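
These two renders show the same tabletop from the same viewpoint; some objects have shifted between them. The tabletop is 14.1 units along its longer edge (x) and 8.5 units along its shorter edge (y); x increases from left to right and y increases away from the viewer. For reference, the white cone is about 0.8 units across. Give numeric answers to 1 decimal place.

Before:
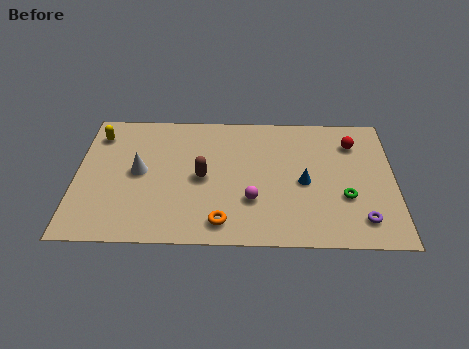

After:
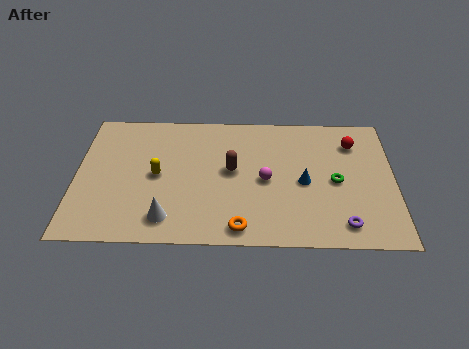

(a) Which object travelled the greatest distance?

the yellow capsule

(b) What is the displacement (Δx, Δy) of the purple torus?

(-0.8, -0.3)

The purple torus was at about (12.6, 1.6) and moved to about (11.8, 1.3).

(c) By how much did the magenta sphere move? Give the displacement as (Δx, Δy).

(0.6, 1.3)

The magenta sphere was at about (7.8, 2.7) and moved to about (8.4, 4.0).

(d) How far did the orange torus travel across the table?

0.9

The orange torus was near (6.5, 1.3) before and (7.3, 1.0) after, so it travelled √(0.8² + 0.3²) ≈ 0.9 units.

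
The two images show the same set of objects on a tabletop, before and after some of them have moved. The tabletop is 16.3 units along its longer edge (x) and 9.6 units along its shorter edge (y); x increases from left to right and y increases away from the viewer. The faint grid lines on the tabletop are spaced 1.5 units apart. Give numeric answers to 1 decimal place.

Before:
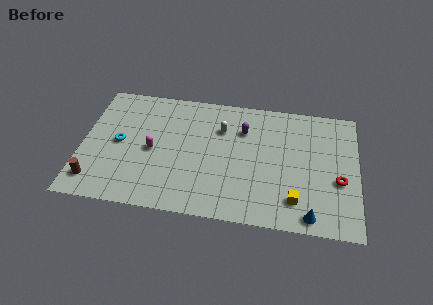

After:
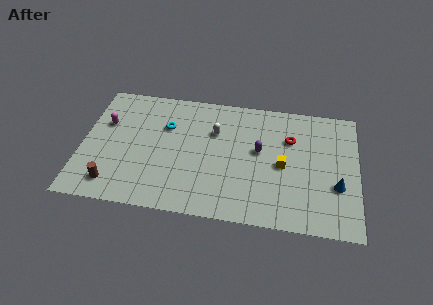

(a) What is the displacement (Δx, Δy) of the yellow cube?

(-0.8, 2.5)

From the two frames, the yellow cube sits at roughly (12.7, 2.0) before and (11.9, 4.5) after.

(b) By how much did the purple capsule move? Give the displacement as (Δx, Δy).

(1.0, -1.5)

The purple capsule started near (9.5, 6.9) and ended near (10.5, 5.4).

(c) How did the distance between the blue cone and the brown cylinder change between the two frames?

+0.5

The distance was about 12.7 in the first image and 13.2 in the second, so they moved 0.5 units further apart.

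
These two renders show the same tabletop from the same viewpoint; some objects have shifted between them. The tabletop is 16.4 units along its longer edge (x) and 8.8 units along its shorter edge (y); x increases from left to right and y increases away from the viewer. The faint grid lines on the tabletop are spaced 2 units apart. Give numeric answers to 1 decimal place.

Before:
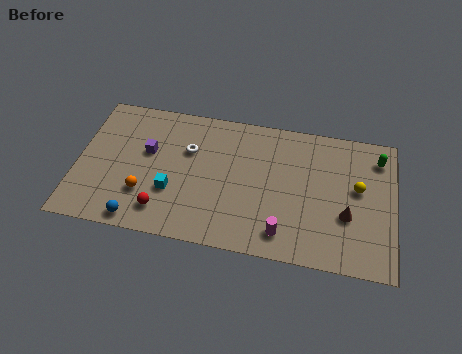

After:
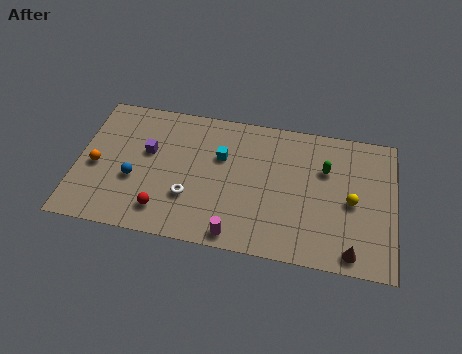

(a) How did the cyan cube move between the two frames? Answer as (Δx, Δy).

(2.4, 2.7)

From the two frames, the cyan cube sits at roughly (5.0, 3.0) before and (7.4, 5.7) after.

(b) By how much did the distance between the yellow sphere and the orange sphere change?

+2.0

They were about 11.2 units apart before and 13.2 after — 2.0 units further apart.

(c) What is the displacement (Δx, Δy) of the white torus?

(0.2, -3.0)

The white torus started near (5.7, 5.8) and ended near (5.9, 2.8).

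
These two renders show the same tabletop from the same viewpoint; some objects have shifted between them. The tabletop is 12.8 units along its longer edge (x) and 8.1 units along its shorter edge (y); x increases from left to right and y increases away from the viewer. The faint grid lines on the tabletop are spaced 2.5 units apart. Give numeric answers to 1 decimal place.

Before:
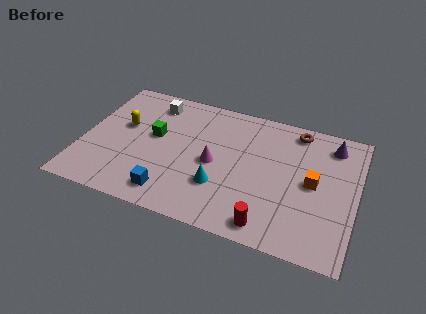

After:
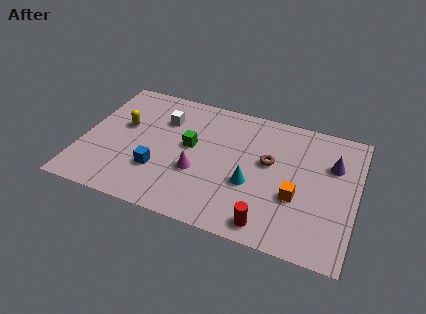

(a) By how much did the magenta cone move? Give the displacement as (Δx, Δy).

(-0.7, -0.8)

The magenta cone started near (6.2, 3.8) and ended near (5.5, 3.0).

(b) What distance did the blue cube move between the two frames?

1.4

From (4.4, 1.3) to (3.7, 2.5), the blue cube covered √(0.7² + 1.2²) ≈ 1.4 units.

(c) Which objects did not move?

the red cylinder and the yellow capsule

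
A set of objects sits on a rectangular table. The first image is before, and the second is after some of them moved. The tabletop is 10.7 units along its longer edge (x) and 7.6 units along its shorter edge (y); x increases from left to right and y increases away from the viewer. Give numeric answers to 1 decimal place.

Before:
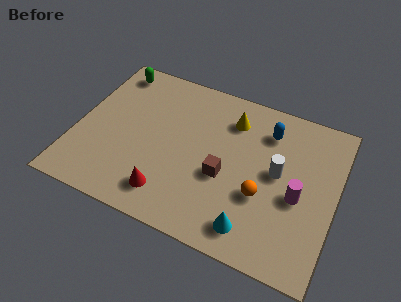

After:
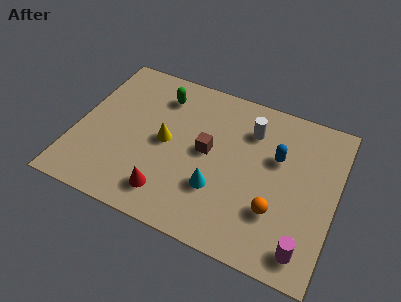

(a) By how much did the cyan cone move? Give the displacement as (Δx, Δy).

(-1.6, 1.2)

The cyan cone started near (7.6, 1.2) and ended near (6.0, 2.4).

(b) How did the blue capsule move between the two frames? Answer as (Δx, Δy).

(0.5, -1.1)

From the two frames, the blue capsule sits at roughly (7.7, 5.9) before and (8.2, 4.8) after.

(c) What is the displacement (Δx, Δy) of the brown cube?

(-0.8, 0.9)

The brown cube was at about (6.2, 3.1) and moved to about (5.4, 4.0).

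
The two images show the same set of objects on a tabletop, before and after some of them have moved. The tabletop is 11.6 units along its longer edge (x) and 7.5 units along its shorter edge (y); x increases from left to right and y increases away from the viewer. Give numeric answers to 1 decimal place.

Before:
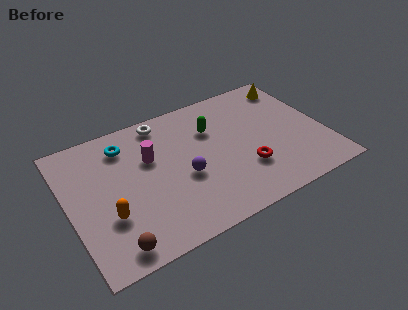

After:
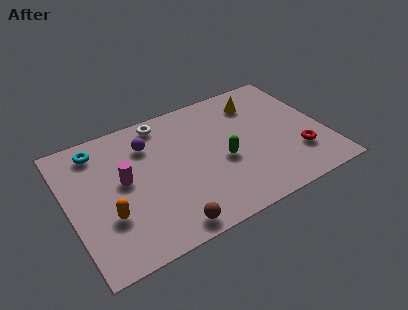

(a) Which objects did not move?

the orange capsule and the white torus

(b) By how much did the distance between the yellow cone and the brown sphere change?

-3.5

The distance was about 10.6 in the first image and 7.1 in the second, so they moved 3.5 units closer together.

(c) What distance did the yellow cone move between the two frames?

1.8

The yellow cone was near (10.7, 6.3) before and (8.9, 5.9) after, so it travelled √(1.8² + 0.4²) ≈ 1.8 units.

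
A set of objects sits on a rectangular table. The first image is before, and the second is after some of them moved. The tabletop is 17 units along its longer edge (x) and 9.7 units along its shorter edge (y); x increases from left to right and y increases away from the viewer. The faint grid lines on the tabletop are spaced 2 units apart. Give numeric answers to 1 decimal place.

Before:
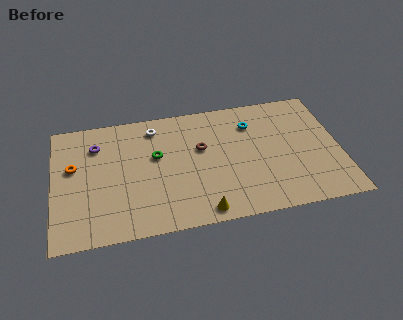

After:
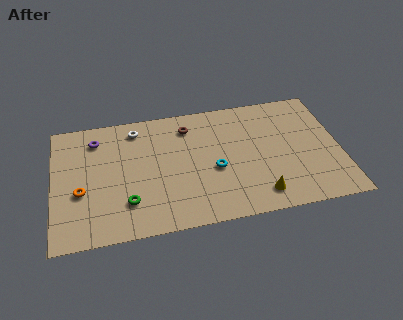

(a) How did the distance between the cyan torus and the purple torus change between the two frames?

-1.5

They were about 9.3 units apart before and 7.8 after — 1.5 units closer together.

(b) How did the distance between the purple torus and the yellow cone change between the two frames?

+2.6

They were about 8.7 units apart before and 11.3 after — 2.6 units further apart.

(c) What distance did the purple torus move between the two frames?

0.5

The purple torus was near (2.6, 7.3) before and (2.6, 7.8) after, so it travelled √(0.0² + 0.5²) ≈ 0.5 units.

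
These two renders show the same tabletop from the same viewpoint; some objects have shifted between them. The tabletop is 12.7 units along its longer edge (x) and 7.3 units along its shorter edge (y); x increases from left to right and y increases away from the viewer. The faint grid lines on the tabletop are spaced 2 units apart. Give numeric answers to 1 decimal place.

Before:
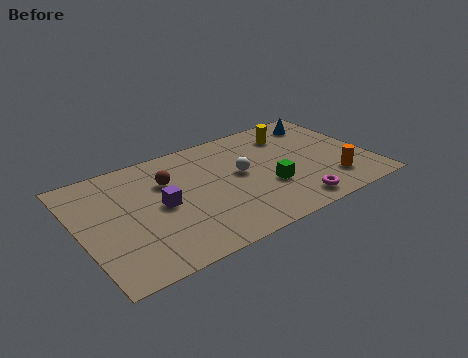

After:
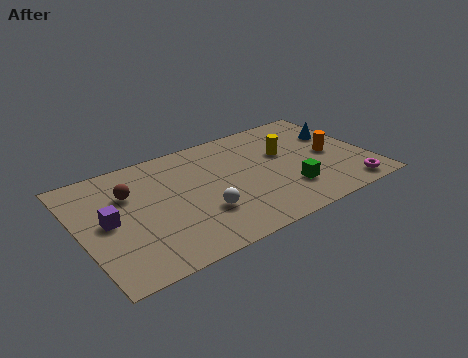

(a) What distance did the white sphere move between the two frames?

2.6

From (7.1, 4.0) to (5.1, 2.3), the white sphere covered √(2.0² + 1.7²) ≈ 2.6 units.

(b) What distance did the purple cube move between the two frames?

2.3

From (3.5, 3.6) to (1.2, 3.7), the purple cube covered √(2.3² + 0.1²) ≈ 2.3 units.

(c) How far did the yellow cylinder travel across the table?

1.3

From (9.7, 5.7) to (9.2, 4.5), the yellow cylinder covered √(0.5² + 1.2²) ≈ 1.3 units.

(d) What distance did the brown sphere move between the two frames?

1.7

The brown sphere was near (4.0, 5.0) before and (2.3, 5.0) after, so it travelled √(1.7² + 0.0²) ≈ 1.7 units.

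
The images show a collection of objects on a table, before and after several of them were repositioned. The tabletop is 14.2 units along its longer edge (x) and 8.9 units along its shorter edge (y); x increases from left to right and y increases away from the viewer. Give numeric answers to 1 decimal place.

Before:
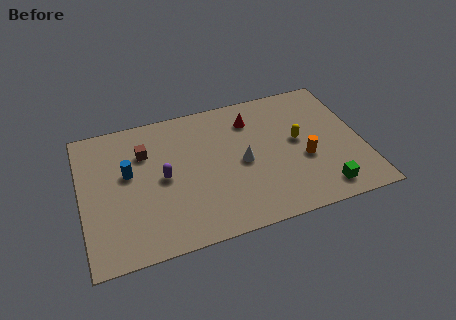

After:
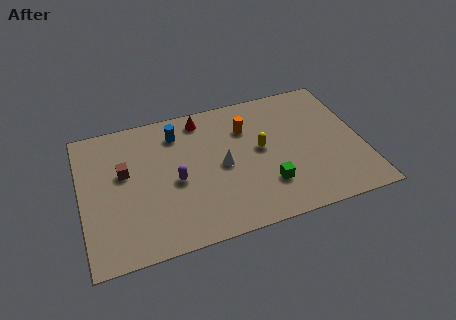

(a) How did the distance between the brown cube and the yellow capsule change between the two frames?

-0.9

The distance was about 7.8 in the first image and 6.9 in the second, so they moved 0.9 units closer together.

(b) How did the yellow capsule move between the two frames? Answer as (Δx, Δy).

(-1.9, 0.0)

From the two frames, the yellow capsule sits at roughly (11.0, 4.8) before and (9.1, 4.8) after.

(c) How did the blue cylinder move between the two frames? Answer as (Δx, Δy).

(2.6, 1.9)

The blue cylinder was at about (2.4, 5.2) and moved to about (5.0, 7.1).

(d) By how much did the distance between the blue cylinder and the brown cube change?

+1.9

The distance was about 1.4 in the first image and 3.3 in the second, so they moved 1.9 units further apart.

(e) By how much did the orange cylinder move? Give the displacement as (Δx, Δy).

(-2.7, 2.9)

The orange cylinder was at about (11.2, 3.5) and moved to about (8.5, 6.4).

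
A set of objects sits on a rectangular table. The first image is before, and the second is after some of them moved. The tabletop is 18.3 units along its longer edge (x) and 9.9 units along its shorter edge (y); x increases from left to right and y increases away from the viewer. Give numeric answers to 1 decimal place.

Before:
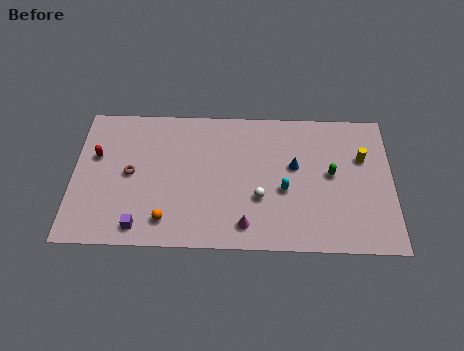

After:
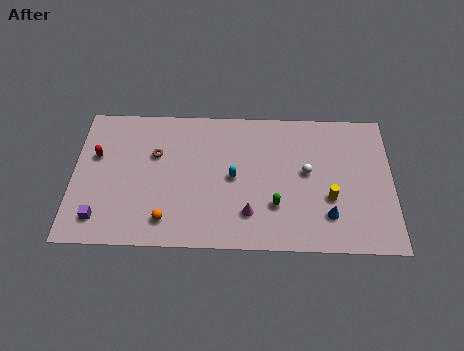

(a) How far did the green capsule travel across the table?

3.9

The green capsule was near (14.8, 5.3) before and (11.6, 3.0) after, so it travelled √(3.2² + 2.3²) ≈ 3.9 units.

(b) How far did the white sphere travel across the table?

3.3

The white sphere moved from about (10.7, 3.5) to (13.4, 5.4), a distance of √(2.7² + 1.9²) ≈ 3.3.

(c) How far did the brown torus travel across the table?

2.0

From (3.3, 5.0) to (4.7, 6.4), the brown torus covered √(1.4² + 1.4²) ≈ 2.0 units.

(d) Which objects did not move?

the red capsule and the orange sphere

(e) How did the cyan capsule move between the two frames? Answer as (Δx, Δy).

(-2.9, 0.8)

The cyan capsule started near (12.1, 4.1) and ended near (9.2, 4.9).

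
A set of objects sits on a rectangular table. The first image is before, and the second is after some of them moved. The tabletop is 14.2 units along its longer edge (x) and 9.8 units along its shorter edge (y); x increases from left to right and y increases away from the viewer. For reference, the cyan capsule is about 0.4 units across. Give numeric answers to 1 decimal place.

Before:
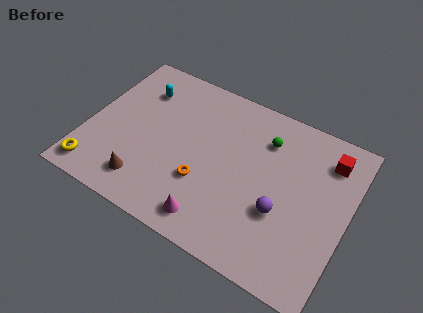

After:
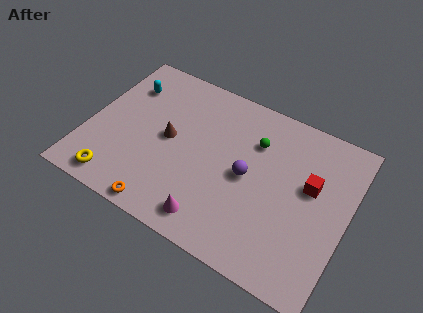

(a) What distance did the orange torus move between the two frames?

3.1

The orange torus moved from about (6.6, 3.3) to (4.8, 0.8), a distance of √(1.8² + 2.5²) ≈ 3.1.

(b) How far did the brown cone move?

3.3

From (3.6, 1.8) to (4.4, 5.0), the brown cone covered √(0.8² + 3.2²) ≈ 3.3 units.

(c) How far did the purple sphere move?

2.3

From (10.8, 3.6) to (8.8, 4.8), the purple sphere covered √(2.0² + 1.2²) ≈ 2.3 units.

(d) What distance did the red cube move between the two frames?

2.1

The red cube moved from about (12.8, 7.8) to (12.1, 5.8), a distance of √(0.7² + 2.0²) ≈ 2.1.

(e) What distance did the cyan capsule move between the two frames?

0.8

The cyan capsule was near (2.4, 7.4) before and (1.6, 7.3) after, so it travelled √(0.8² + 0.1²) ≈ 0.8 units.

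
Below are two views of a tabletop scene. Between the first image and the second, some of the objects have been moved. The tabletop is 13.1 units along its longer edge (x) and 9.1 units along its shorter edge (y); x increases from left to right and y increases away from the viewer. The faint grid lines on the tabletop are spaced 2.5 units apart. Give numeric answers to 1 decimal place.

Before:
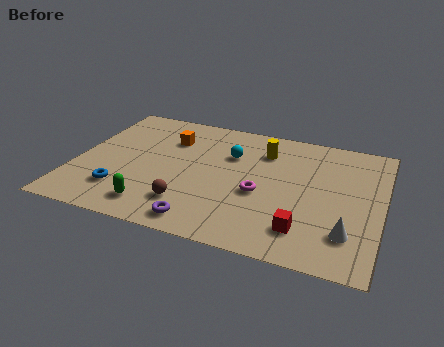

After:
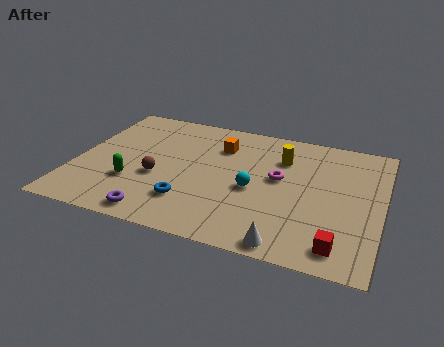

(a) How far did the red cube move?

1.6

The red cube was near (10.0, 1.9) before and (11.5, 1.3) after, so it travelled √(1.5² + 0.6²) ≈ 1.6 units.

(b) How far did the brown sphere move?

2.1

From (5.1, 2.1) to (3.6, 3.6), the brown sphere covered √(1.5² + 1.5²) ≈ 2.1 units.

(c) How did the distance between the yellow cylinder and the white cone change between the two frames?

-0.3

Before: roughly 6.1 units apart; after: 5.8. That's 0.3 units closer together.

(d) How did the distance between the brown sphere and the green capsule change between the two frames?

-0.3

The distance was about 1.5 in the first image and 1.2 in the second, so they moved 0.3 units closer together.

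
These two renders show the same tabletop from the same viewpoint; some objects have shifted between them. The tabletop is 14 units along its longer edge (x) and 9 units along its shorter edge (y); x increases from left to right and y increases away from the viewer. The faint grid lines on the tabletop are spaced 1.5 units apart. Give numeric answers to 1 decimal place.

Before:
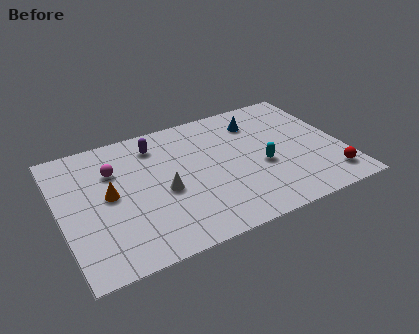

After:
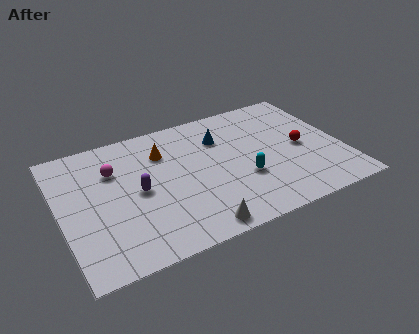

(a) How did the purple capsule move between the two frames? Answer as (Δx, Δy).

(-1.2, -2.9)

From the two frames, the purple capsule sits at roughly (5.0, 7.3) before and (3.8, 4.4) after.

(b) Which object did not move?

the magenta sphere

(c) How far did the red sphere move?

2.9

The red sphere moved from about (13.0, 1.6) to (12.0, 4.3), a distance of √(1.0² + 2.7²) ≈ 2.9.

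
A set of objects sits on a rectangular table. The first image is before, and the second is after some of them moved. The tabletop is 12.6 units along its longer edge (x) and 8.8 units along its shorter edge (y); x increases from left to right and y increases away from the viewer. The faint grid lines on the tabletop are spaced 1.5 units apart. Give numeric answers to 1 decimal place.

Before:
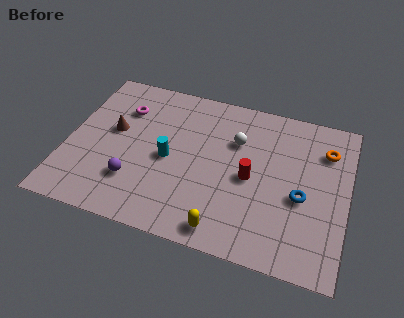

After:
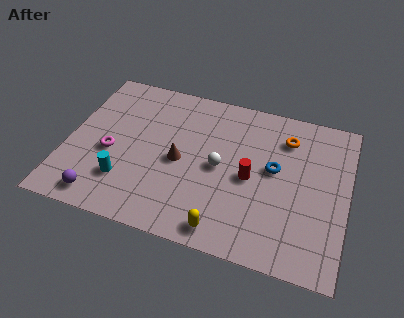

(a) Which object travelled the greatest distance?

the brown cone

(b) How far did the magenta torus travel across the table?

2.7

From (2.3, 6.4) to (2.0, 3.7), the magenta torus covered √(0.3² + 2.7²) ≈ 2.7 units.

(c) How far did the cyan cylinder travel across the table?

2.5

The cyan cylinder moved from about (4.6, 4.1) to (2.8, 2.3), a distance of √(1.8² + 1.8²) ≈ 2.5.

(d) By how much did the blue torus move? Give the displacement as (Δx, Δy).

(-1.3, 1.2)

The blue torus started near (10.6, 3.7) and ended near (9.3, 4.9).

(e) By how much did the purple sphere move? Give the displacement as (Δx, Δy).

(-1.3, -1.3)

The purple sphere was at about (3.2, 2.4) and moved to about (1.9, 1.1).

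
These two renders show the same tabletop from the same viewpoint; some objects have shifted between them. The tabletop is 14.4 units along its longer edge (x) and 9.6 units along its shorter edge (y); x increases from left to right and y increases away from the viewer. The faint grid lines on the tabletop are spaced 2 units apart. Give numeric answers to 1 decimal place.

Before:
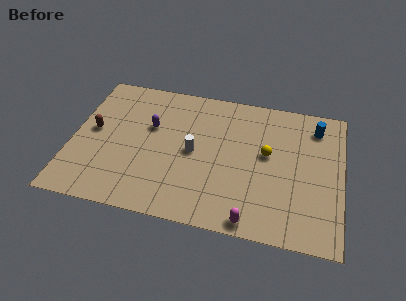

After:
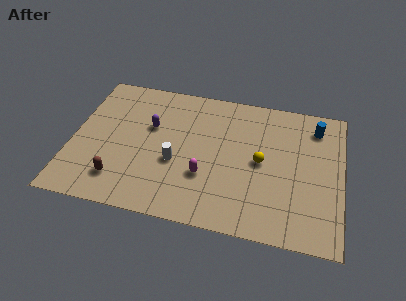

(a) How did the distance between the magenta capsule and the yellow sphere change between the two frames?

-1.3

They were about 4.6 units apart before and 3.3 after — 1.3 units closer together.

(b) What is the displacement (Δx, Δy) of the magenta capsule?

(-2.6, 2.4)

The magenta capsule was at about (9.8, 0.8) and moved to about (7.2, 3.2).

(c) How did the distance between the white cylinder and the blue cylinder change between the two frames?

+1.2

The distance was about 7.1 in the first image and 8.3 in the second, so they moved 1.2 units further apart.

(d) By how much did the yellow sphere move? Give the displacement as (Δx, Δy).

(-0.3, -0.6)

The yellow sphere started near (10.4, 5.4) and ended near (10.1, 4.8).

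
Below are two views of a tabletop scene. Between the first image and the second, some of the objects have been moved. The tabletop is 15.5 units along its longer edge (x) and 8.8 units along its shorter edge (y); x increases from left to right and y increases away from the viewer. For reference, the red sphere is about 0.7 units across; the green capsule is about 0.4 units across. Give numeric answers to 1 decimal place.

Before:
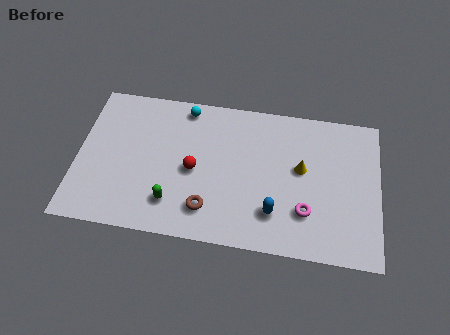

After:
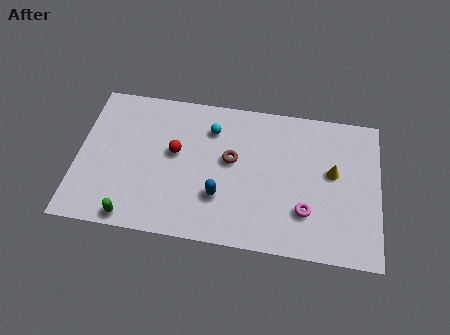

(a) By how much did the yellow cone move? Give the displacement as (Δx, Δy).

(1.6, 0.0)

From the two frames, the yellow cone sits at roughly (11.5, 5.0) before and (13.1, 5.0) after.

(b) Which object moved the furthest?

the brown torus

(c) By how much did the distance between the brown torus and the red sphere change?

+0.6

The distance was about 2.3 in the first image and 2.9 in the second, so they moved 0.6 units further apart.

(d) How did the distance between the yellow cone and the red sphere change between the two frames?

+2.5

They were about 5.6 units apart before and 8.1 after — 2.5 units further apart.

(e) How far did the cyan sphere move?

1.8

From (5.4, 7.8) to (6.8, 6.7), the cyan sphere covered √(1.4² + 1.1²) ≈ 1.8 units.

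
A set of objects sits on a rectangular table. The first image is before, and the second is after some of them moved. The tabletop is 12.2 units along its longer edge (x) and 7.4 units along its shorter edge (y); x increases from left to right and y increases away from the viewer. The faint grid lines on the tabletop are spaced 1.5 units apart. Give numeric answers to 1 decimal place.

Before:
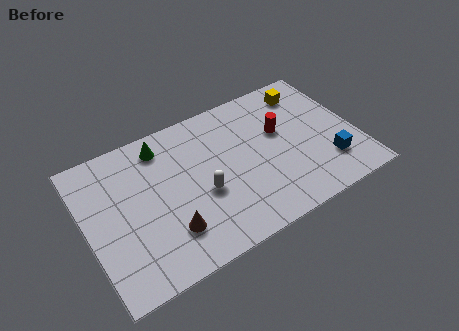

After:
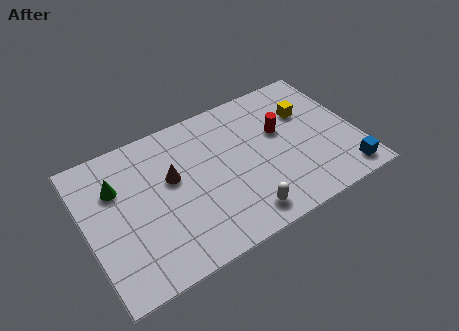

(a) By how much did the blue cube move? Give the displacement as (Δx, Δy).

(0.6, -0.9)

From the two frames, the blue cube sits at roughly (10.7, 1.9) before and (11.3, 1.0) after.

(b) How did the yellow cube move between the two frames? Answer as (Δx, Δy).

(-0.2, -1.1)

From the two frames, the yellow cube sits at roughly (10.4, 6.1) before and (10.2, 5.0) after.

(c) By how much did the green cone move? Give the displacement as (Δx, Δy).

(-2.2, -1.1)

The green cone started near (3.7, 6.2) and ended near (1.5, 5.1).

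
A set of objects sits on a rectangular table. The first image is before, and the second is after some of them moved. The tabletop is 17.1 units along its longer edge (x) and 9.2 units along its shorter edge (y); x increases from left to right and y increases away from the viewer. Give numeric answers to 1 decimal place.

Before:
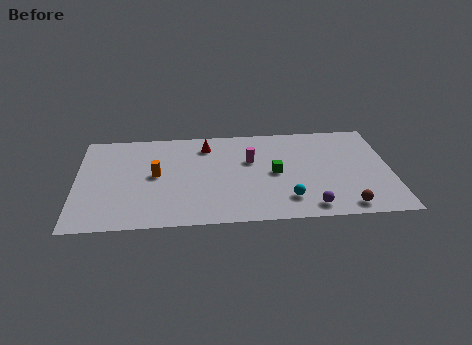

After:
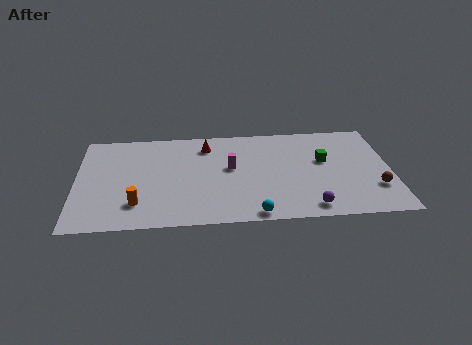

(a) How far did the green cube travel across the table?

2.9

The green cube was near (10.8, 4.5) before and (13.5, 5.5) after, so it travelled √(2.7² + 1.0²) ≈ 2.9 units.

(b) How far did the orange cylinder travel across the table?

2.8

The orange cylinder moved from about (4.3, 4.8) to (3.3, 2.2), a distance of √(1.0² + 2.6²) ≈ 2.8.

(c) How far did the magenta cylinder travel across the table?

1.3

From (9.5, 5.8) to (8.4, 5.2), the magenta cylinder covered √(1.1² + 0.6²) ≈ 1.3 units.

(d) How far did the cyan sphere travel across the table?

2.2

The cyan sphere was near (11.4, 2.0) before and (9.6, 0.8) after, so it travelled √(1.8² + 1.2²) ≈ 2.2 units.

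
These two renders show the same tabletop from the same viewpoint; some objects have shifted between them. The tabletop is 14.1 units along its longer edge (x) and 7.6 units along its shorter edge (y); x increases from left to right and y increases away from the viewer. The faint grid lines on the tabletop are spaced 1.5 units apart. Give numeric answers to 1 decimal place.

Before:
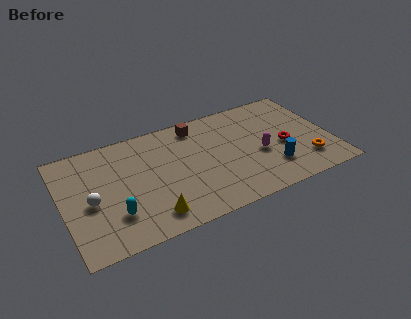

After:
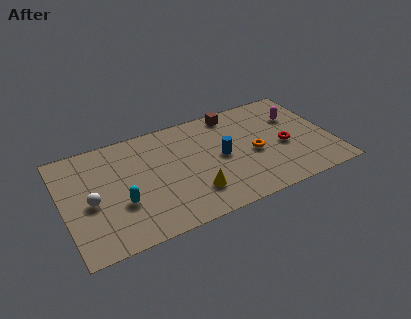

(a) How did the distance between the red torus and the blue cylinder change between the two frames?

+1.8

Before: roughly 1.5 units apart; after: 3.3. That's 1.8 units further apart.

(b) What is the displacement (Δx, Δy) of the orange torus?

(-2.6, 1.6)

The orange torus started near (12.6, 1.8) and ended near (10.0, 3.4).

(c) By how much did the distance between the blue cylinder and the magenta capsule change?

+3.1

The distance was about 1.3 in the first image and 4.4 in the second, so they moved 3.1 units further apart.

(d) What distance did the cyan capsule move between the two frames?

0.7

The cyan capsule was near (2.5, 2.1) before and (2.9, 2.7) after, so it travelled √(0.4² + 0.6²) ≈ 0.7 units.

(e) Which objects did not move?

the white sphere and the red torus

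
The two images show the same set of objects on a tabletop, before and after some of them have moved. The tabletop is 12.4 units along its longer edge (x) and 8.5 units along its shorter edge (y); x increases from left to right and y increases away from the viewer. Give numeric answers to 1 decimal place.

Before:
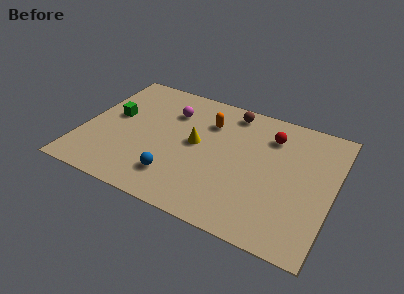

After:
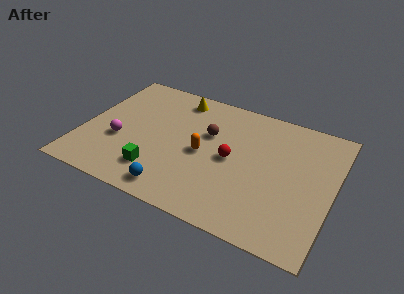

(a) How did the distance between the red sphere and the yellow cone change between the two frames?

+0.4

Before: roughly 4.0 units apart; after: 4.4. That's 0.4 units further apart.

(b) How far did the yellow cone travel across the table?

3.1

From (5.6, 4.5) to (4.3, 7.3), the yellow cone covered √(1.3² + 2.8²) ≈ 3.1 units.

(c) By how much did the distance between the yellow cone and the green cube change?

+1.2

Before: roughly 4.2 units apart; after: 5.4. That's 1.2 units further apart.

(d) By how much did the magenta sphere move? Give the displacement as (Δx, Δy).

(-2.2, -3.0)

From the two frames, the magenta sphere sits at roughly (4.1, 6.2) before and (1.9, 3.2) after.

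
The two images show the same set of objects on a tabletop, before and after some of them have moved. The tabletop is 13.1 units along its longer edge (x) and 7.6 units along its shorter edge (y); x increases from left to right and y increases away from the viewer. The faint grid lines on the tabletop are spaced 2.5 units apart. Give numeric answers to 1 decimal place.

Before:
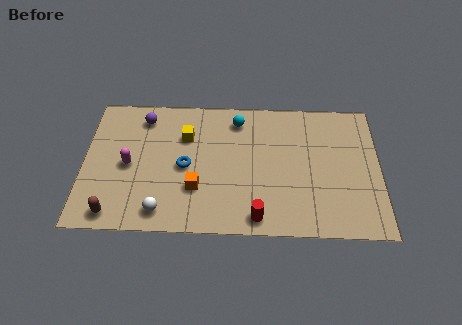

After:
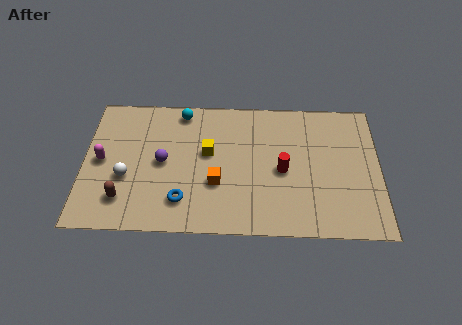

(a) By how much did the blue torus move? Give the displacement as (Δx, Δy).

(-0.1, -1.9)

The blue torus was at about (4.5, 3.6) and moved to about (4.4, 1.7).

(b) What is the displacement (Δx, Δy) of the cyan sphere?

(-2.5, 0.4)

From the two frames, the cyan sphere sits at roughly (6.8, 6.3) before and (4.3, 6.7) after.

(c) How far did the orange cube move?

0.9

The orange cube was near (5.0, 2.4) before and (5.9, 2.7) after, so it travelled √(0.9² + 0.3²) ≈ 0.9 units.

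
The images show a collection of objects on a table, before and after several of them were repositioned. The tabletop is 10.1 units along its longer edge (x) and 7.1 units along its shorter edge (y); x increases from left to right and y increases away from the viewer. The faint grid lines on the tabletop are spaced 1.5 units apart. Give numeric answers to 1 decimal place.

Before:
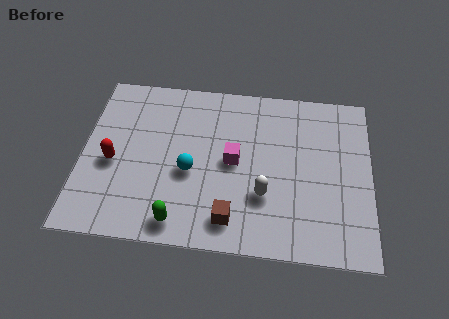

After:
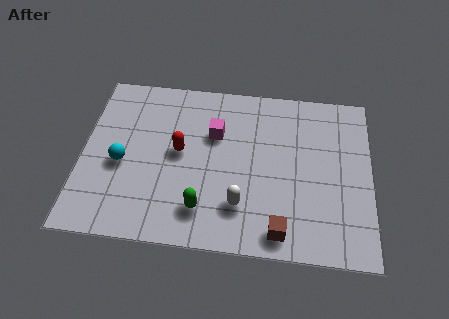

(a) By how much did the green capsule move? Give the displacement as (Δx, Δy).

(0.8, 0.6)

The green capsule started near (3.5, 0.9) and ended near (4.3, 1.5).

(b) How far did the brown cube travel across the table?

1.7

From (5.3, 1.2) to (7.0, 0.9), the brown cube covered √(1.7² + 0.3²) ≈ 1.7 units.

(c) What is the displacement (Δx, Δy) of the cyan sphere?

(-2.4, 0.1)

The cyan sphere was at about (3.8, 3.0) and moved to about (1.4, 3.1).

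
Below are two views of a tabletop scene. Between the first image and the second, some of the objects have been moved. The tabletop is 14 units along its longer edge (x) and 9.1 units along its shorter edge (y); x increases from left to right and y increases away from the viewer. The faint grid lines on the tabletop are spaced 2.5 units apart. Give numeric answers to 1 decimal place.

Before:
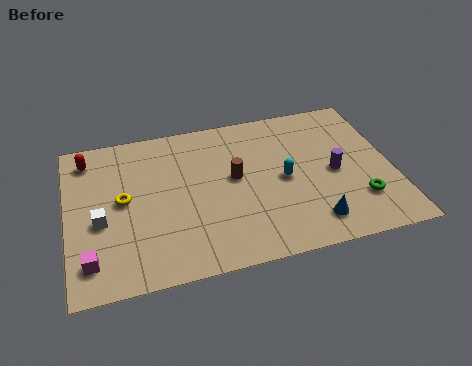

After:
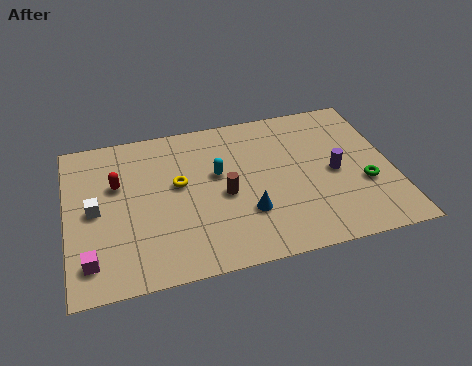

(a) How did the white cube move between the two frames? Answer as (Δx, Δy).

(-0.2, 0.7)

From the two frames, the white cube sits at roughly (1.4, 3.8) before and (1.2, 4.5) after.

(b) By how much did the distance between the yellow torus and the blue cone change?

-4.8

Before: roughly 8.5 units apart; after: 3.7. That's 4.8 units closer together.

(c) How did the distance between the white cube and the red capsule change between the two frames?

-2.2

They were about 3.8 units apart before and 1.6 after — 2.2 units closer together.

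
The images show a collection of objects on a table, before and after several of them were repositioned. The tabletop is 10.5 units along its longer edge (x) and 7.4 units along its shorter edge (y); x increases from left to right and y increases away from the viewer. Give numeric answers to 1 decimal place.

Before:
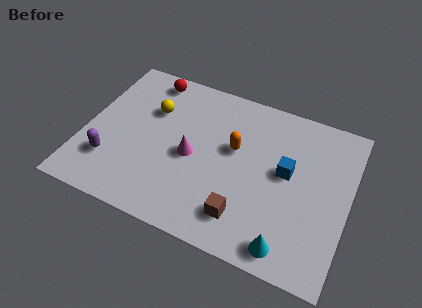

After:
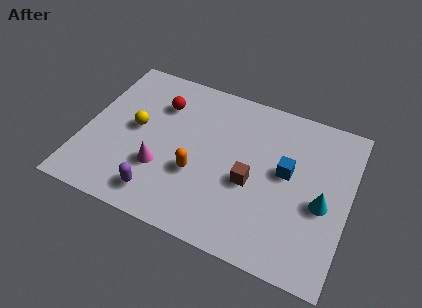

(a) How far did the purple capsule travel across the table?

2.2

The purple capsule moved from about (1.2, 2.0) to (3.3, 1.2), a distance of √(2.1² + 0.8²) ≈ 2.2.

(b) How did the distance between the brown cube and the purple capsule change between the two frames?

-1.5

The distance was about 5.4 in the first image and 3.9 in the second, so they moved 1.5 units closer together.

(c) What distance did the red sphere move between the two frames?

1.3

From (2.2, 6.5) to (2.8, 5.4), the red sphere covered √(0.6² + 1.1²) ≈ 1.3 units.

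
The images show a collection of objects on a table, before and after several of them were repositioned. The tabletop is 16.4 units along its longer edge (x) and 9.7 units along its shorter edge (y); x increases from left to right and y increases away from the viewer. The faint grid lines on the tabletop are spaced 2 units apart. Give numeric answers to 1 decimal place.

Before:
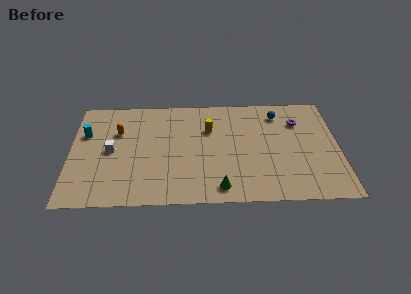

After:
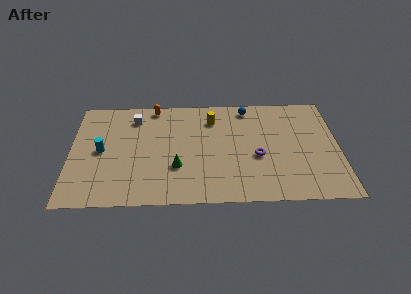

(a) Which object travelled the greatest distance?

the purple torus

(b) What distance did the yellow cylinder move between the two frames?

0.9

The yellow cylinder moved from about (8.5, 6.6) to (8.7, 7.5), a distance of √(0.2² + 0.9²) ≈ 0.9.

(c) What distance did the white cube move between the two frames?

3.3

The white cube moved from about (2.5, 4.8) to (3.9, 7.8), a distance of √(1.4² + 3.0²) ≈ 3.3.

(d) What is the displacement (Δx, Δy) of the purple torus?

(-2.6, -3.1)

The purple torus was at about (14.0, 7.1) and moved to about (11.4, 4.0).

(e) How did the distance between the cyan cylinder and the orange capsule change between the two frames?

+3.1

Before: roughly 2.0 units apart; after: 5.1. That's 3.1 units further apart.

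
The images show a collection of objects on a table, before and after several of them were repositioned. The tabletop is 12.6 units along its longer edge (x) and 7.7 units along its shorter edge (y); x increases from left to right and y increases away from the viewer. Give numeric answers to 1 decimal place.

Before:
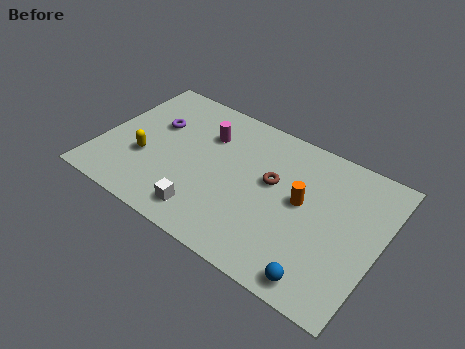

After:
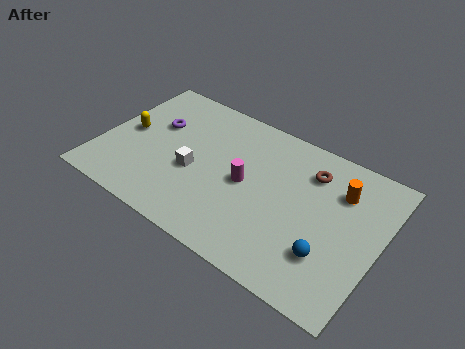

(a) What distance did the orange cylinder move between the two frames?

2.1

The orange cylinder was near (9.1, 4.2) before and (10.6, 5.6) after, so it travelled √(1.5² + 1.4²) ≈ 2.1 units.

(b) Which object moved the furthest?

the magenta cylinder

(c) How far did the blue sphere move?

1.3

The blue sphere was near (10.5, 0.9) before and (10.6, 2.2) after, so it travelled √(0.1² + 1.3²) ≈ 1.3 units.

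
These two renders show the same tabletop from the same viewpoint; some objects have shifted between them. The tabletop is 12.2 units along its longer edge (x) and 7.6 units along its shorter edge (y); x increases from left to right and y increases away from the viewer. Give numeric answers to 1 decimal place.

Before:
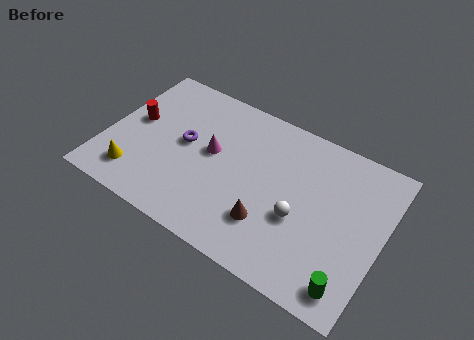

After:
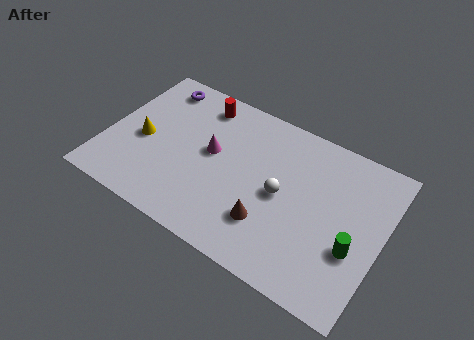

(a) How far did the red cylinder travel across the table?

3.4

The red cylinder was near (1.1, 4.2) before and (3.7, 6.4) after, so it travelled √(2.6² + 2.2²) ≈ 3.4 units.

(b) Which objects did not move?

the magenta cone and the brown cone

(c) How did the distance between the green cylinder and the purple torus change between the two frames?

+1.7

They were about 8.4 units apart before and 10.1 after — 1.7 units further apart.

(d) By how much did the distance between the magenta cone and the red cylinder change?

-1.1

The distance was about 3.5 in the first image and 2.4 in the second, so they moved 1.1 units closer together.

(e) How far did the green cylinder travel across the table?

1.7

The green cylinder moved from about (11.2, 1.1) to (11.1, 2.8), a distance of √(0.1² + 1.7²) ≈ 1.7.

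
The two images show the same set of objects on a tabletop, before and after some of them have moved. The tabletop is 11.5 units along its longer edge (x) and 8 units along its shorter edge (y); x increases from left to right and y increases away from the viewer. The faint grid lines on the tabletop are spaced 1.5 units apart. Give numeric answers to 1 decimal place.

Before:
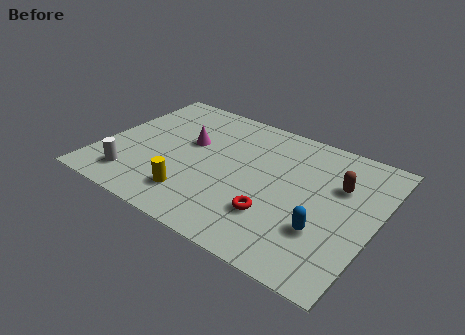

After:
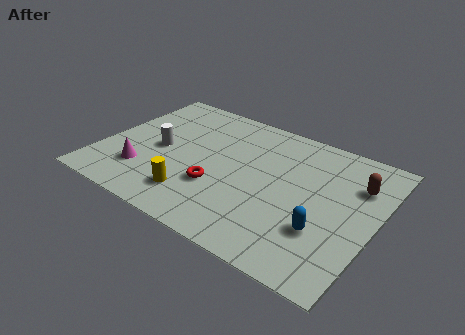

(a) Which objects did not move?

the yellow cylinder and the blue capsule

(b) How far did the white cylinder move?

2.4

From (1.7, 1.5) to (2.4, 3.8), the white cylinder covered √(0.7² + 2.3²) ≈ 2.4 units.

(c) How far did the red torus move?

2.5

The red torus was near (7.6, 2.3) before and (5.1, 2.7) after, so it travelled √(2.5² + 0.4²) ≈ 2.5 units.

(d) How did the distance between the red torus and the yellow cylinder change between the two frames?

-2.1

They were about 3.4 units apart before and 1.3 after — 2.1 units closer together.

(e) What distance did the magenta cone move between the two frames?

3.1

The magenta cone was near (3.5, 4.8) before and (2.0, 2.1) after, so it travelled √(1.5² + 2.7²) ≈ 3.1 units.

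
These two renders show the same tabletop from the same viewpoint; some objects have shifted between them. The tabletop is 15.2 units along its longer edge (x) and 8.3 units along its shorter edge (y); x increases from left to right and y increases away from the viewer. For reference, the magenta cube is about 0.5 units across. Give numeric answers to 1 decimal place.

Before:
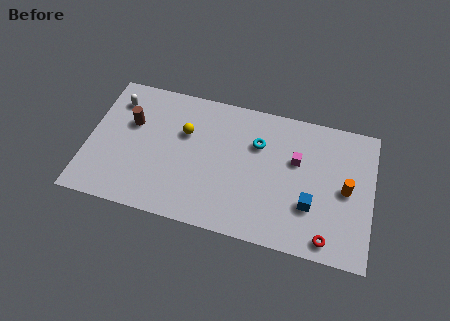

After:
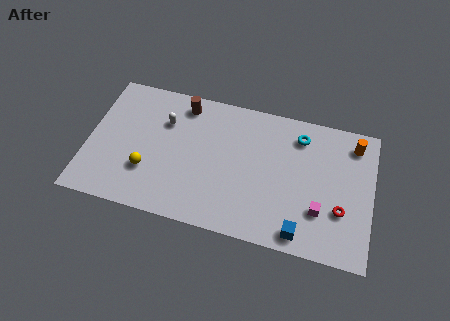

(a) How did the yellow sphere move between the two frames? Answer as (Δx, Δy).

(-1.8, -2.8)

The yellow sphere started near (5.1, 5.4) and ended near (3.3, 2.6).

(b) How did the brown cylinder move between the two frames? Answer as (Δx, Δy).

(2.7, 1.8)

The brown cylinder started near (2.2, 5.3) and ended near (4.9, 7.1).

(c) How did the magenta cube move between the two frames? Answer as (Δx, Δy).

(1.4, -2.7)

From the two frames, the magenta cube sits at roughly (11.1, 5.2) before and (12.5, 2.5) after.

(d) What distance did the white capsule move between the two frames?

2.8

From (1.3, 6.5) to (4.0, 5.8), the white capsule covered √(2.7² + 0.7²) ≈ 2.8 units.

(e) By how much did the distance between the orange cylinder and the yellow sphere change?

+2.8

Before: roughly 8.8 units apart; after: 11.6. That's 2.8 units further apart.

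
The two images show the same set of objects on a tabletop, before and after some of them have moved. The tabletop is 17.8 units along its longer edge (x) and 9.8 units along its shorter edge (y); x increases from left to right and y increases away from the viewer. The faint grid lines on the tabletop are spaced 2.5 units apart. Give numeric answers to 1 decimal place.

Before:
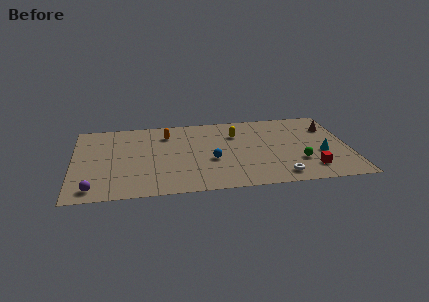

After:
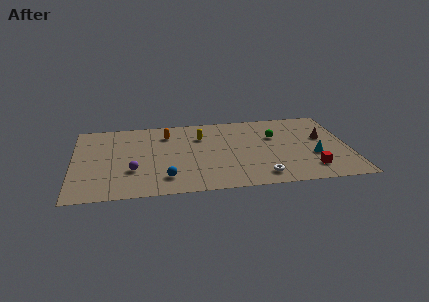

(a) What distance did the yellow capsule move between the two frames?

2.3

From (10.6, 7.0) to (8.3, 7.0), the yellow capsule covered √(2.3² + 0.0²) ≈ 2.3 units.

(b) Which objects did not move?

the orange capsule and the red cube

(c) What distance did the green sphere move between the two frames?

3.7

From (14.5, 3.0) to (13.1, 6.4), the green sphere covered √(1.4² + 3.4²) ≈ 3.7 units.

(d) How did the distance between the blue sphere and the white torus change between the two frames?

+1.1

Before: roughly 5.0 units apart; after: 6.1. That's 1.1 units further apart.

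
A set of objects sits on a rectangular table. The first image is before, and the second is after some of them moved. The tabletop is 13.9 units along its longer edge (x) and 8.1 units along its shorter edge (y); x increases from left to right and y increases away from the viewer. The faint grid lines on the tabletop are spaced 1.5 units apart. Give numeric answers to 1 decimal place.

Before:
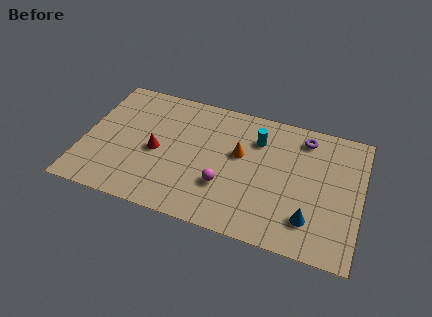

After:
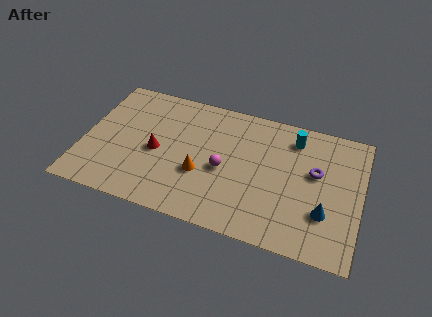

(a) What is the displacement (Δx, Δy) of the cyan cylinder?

(1.8, 0.6)

From the two frames, the cyan cylinder sits at roughly (8.6, 6.0) before and (10.4, 6.6) after.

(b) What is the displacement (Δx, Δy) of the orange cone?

(-1.8, -1.8)

The orange cone started near (7.8, 4.8) and ended near (6.0, 3.0).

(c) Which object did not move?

the red cone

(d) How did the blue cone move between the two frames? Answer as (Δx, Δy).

(0.7, 0.6)

The blue cone was at about (11.5, 1.9) and moved to about (12.2, 2.5).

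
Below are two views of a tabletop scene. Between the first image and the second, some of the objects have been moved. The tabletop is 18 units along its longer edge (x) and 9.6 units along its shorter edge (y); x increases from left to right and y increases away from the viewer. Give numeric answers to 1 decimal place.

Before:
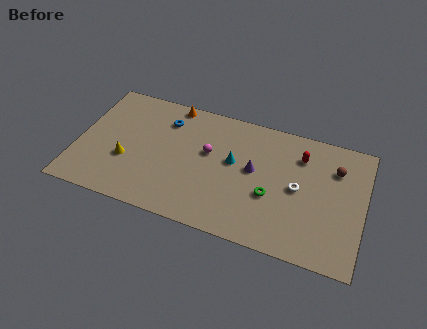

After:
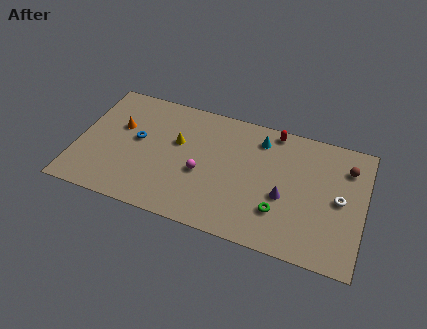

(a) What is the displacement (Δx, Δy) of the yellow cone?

(3.0, 2.4)

The yellow cone started near (3.2, 3.5) and ended near (6.2, 5.9).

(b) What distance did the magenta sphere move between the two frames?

1.7

From (8.2, 5.7) to (7.9, 4.0), the magenta sphere covered √(0.3² + 1.7²) ≈ 1.7 units.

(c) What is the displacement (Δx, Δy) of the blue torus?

(-1.6, -2.1)

From the two frames, the blue torus sits at roughly (5.3, 7.4) before and (3.7, 5.3) after.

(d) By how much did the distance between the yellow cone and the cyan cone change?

-1.5

Before: roughly 6.9 units apart; after: 5.4. That's 1.5 units closer together.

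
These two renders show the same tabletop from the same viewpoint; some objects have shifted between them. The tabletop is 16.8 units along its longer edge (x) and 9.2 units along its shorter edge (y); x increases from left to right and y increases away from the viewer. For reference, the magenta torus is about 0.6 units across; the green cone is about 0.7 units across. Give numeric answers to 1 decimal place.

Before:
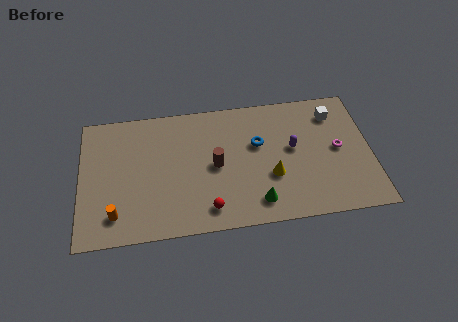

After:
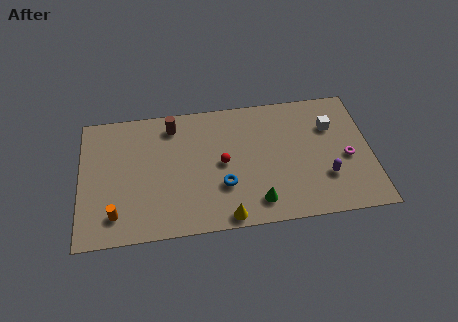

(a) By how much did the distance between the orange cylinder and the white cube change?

-0.5

The distance was about 13.9 in the first image and 13.4 in the second, so they moved 0.5 units closer together.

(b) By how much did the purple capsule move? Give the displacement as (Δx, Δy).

(1.8, -2.3)

From the two frames, the purple capsule sits at roughly (12.3, 5.1) before and (14.1, 2.8) after.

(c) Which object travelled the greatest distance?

the brown cylinder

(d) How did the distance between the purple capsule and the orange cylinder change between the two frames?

+1.3

They were about 10.8 units apart before and 12.1 after — 1.3 units further apart.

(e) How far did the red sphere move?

3.2

The red sphere was near (7.3, 1.5) before and (8.2, 4.6) after, so it travelled √(0.9² + 3.1²) ≈ 3.2 units.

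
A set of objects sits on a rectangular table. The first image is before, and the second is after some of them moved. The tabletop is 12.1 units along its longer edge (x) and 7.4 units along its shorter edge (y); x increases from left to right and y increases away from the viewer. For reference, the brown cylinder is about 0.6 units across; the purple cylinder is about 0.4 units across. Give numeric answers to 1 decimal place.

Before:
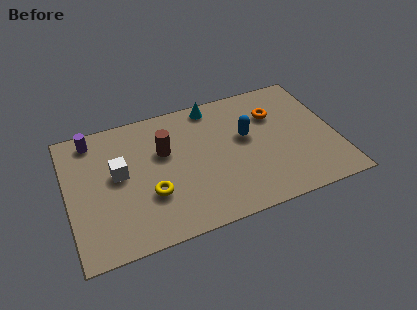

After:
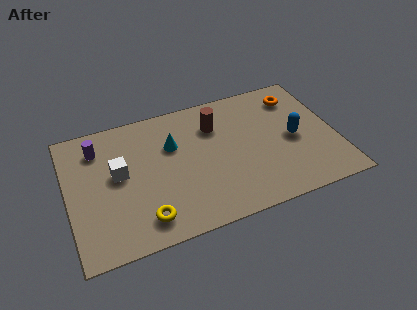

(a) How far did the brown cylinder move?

2.5

The brown cylinder moved from about (4.4, 4.7) to (6.8, 5.4), a distance of √(2.4² + 0.7²) ≈ 2.5.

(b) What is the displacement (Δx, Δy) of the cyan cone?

(-2.0, -1.7)

From the two frames, the cyan cone sits at roughly (6.8, 6.6) before and (4.8, 4.9) after.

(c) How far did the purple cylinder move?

0.6

The purple cylinder was near (1.3, 6.4) before and (1.5, 5.8) after, so it travelled √(0.2² + 0.6²) ≈ 0.6 units.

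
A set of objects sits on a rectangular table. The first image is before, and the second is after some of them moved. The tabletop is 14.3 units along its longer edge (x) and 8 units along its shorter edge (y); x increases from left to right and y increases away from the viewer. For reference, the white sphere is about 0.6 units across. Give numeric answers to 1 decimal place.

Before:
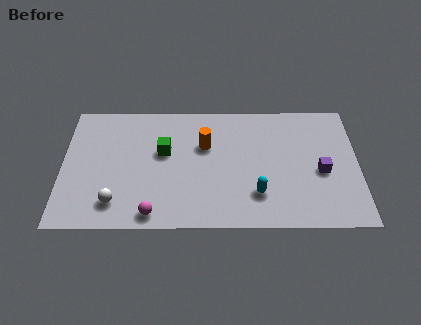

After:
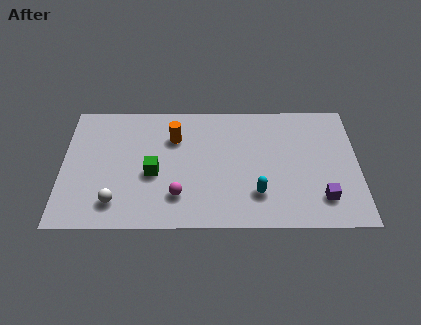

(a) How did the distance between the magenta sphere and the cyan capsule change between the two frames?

-1.3

Before: roughly 5.1 units apart; after: 3.8. That's 1.3 units closer together.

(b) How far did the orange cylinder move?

1.6

The orange cylinder moved from about (6.9, 5.2) to (5.4, 5.7), a distance of √(1.5² + 0.5²) ≈ 1.6.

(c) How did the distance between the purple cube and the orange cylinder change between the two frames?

+2.2

They were about 5.9 units apart before and 8.1 after — 2.2 units further apart.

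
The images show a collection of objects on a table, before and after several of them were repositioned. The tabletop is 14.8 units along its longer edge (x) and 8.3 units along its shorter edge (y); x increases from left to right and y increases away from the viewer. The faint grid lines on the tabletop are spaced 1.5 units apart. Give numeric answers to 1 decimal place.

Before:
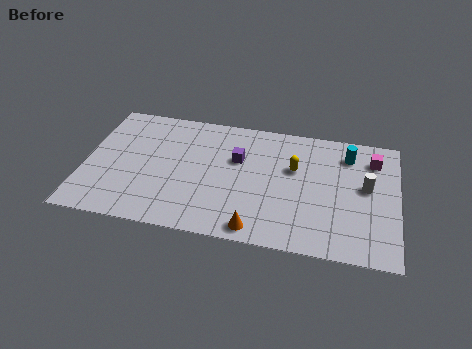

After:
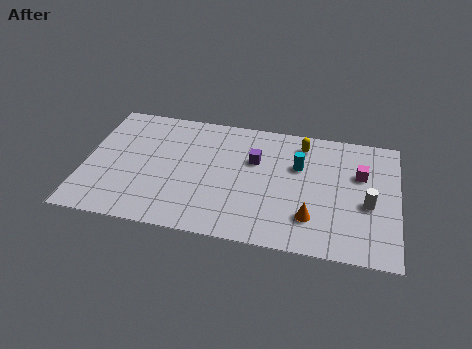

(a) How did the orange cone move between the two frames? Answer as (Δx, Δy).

(2.5, 1.2)

The orange cone started near (8.3, 0.9) and ended near (10.8, 2.1).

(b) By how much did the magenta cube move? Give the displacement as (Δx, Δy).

(-0.6, -1.1)

From the two frames, the magenta cube sits at roughly (13.6, 6.5) before and (13.0, 5.4) after.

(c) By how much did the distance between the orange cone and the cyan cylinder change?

-3.6

Before: roughly 7.0 units apart; after: 3.4. That's 3.6 units closer together.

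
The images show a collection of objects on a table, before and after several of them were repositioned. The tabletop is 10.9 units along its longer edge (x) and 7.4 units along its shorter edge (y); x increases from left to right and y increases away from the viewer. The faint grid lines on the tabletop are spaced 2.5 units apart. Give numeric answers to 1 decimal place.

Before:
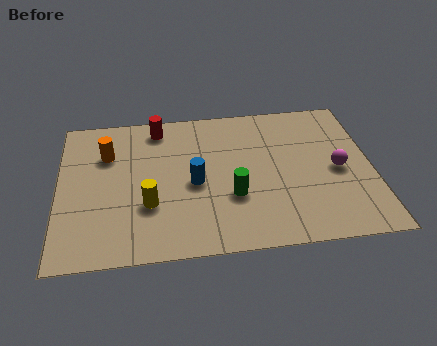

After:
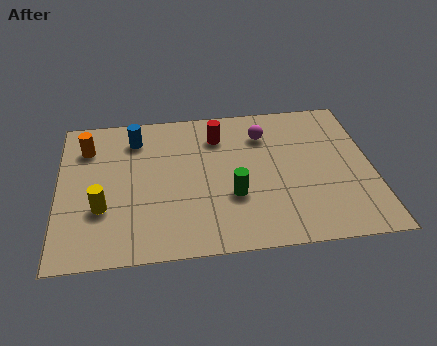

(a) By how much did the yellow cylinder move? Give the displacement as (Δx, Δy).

(-1.6, 0.0)

The yellow cylinder was at about (3.1, 2.5) and moved to about (1.5, 2.5).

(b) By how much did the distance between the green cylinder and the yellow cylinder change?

+1.6

The distance was about 2.9 in the first image and 4.5 in the second, so they moved 1.6 units further apart.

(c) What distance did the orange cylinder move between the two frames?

0.8

From (1.7, 5.2) to (1.0, 5.6), the orange cylinder covered √(0.7² + 0.4²) ≈ 0.8 units.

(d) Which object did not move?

the green cylinder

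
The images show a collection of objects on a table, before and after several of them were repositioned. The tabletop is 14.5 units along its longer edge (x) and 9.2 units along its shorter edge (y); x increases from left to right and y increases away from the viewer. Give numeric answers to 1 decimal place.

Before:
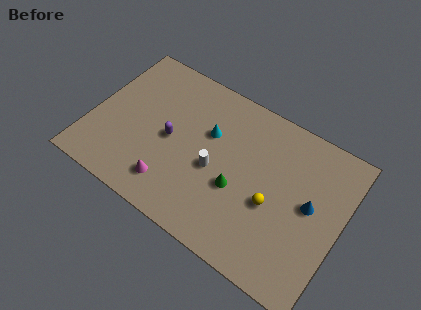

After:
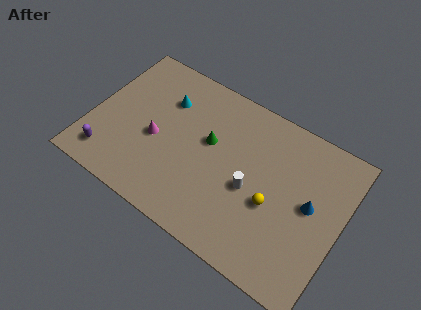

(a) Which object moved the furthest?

the purple capsule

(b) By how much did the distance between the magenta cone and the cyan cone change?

-1.8

The distance was about 4.4 in the first image and 2.6 in the second, so they moved 1.8 units closer together.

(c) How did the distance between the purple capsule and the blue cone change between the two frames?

+3.7

They were about 8.1 units apart before and 11.8 after — 3.7 units further apart.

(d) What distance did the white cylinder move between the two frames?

2.1

The white cylinder moved from about (7.3, 4.0) to (9.4, 4.0), a distance of √(2.1² + 0.0²) ≈ 2.1.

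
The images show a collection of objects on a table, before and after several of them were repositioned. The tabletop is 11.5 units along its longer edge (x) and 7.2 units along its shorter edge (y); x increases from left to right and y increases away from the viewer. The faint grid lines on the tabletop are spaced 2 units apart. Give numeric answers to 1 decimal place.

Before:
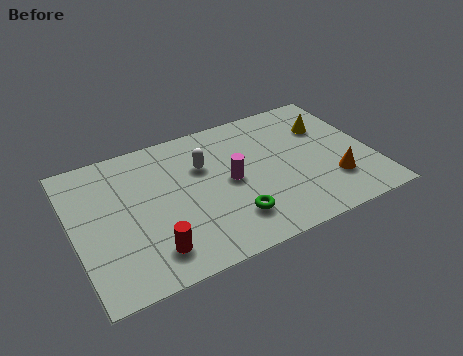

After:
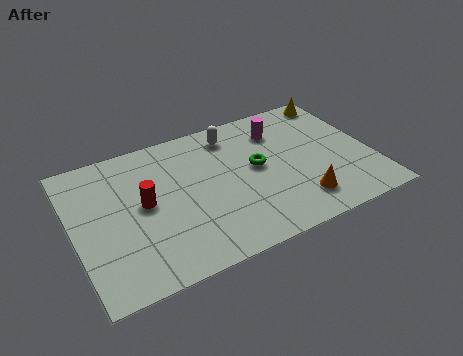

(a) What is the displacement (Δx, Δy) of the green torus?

(1.3, 2.2)

From the two frames, the green torus sits at roughly (5.8, 1.7) before and (7.1, 3.9) after.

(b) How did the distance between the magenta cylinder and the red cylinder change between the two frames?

+1.8

Before: roughly 4.0 units apart; after: 5.8. That's 1.8 units further apart.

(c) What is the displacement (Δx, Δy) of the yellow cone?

(0.7, 1.4)

The yellow cone started near (10.0, 5.0) and ended near (10.7, 6.4).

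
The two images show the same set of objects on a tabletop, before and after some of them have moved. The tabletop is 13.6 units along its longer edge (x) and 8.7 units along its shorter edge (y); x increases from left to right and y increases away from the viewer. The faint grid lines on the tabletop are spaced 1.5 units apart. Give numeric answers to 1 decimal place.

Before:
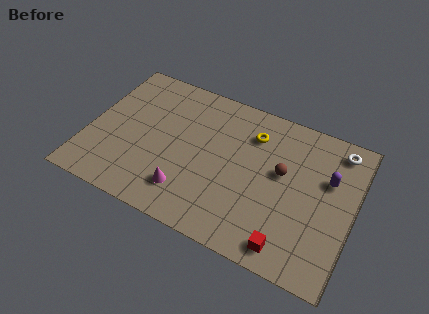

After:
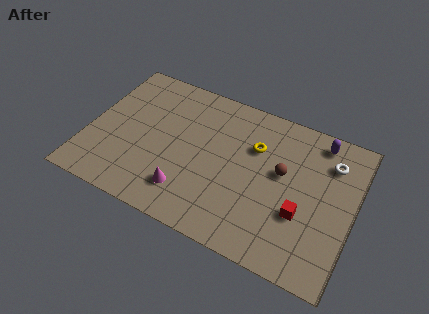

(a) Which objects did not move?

the brown sphere and the magenta cone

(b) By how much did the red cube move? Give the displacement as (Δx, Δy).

(0.4, 2.0)

From the two frames, the red cube sits at roughly (10.7, 1.1) before and (11.1, 3.1) after.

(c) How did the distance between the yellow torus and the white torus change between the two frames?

-0.5

Before: roughly 4.4 units apart; after: 3.9. That's 0.5 units closer together.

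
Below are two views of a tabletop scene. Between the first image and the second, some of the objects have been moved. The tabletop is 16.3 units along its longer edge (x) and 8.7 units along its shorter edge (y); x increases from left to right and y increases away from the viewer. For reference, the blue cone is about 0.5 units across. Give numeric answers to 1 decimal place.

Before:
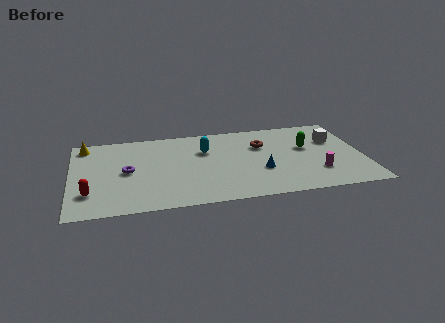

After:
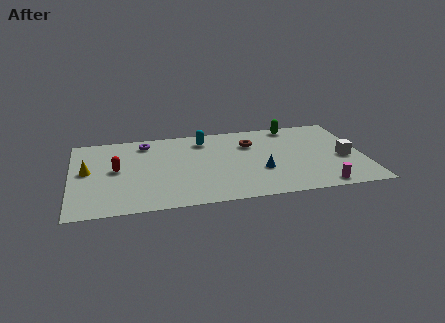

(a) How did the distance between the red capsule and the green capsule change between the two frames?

-1.9

They were about 12.5 units apart before and 10.6 after — 1.9 units closer together.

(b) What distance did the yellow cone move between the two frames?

2.8

From (0.8, 7.5) to (0.9, 4.7), the yellow cone covered √(0.1² + 2.8²) ≈ 2.8 units.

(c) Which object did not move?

the blue cone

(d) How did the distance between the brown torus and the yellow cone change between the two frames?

-0.7

They were about 10.0 units apart before and 9.3 after — 0.7 units closer together.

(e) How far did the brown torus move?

0.7

The brown torus moved from about (10.7, 5.9) to (10.1, 6.2), a distance of √(0.6² + 0.3²) ≈ 0.7.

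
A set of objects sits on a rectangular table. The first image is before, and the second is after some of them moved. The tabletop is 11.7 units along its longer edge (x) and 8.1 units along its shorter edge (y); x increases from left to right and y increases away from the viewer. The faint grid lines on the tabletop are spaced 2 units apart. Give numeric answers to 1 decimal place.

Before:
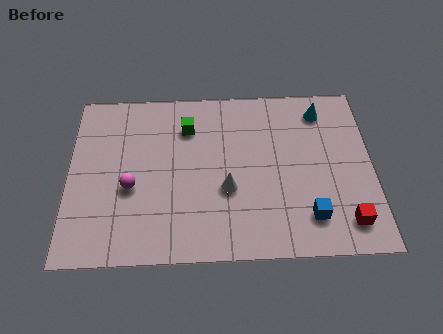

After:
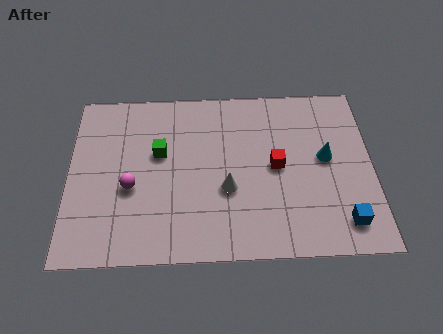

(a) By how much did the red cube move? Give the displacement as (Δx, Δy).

(-2.6, 2.7)

From the two frames, the red cube sits at roughly (10.6, 1.4) before and (8.0, 4.1) after.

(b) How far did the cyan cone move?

2.3

From (9.8, 6.7) to (9.9, 4.4), the cyan cone covered √(0.1² + 2.3²) ≈ 2.3 units.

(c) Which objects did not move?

the magenta sphere and the white cone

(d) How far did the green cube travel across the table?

1.6

The green cube moved from about (4.6, 6.1) to (3.5, 4.9), a distance of √(1.1² + 1.2²) ≈ 1.6.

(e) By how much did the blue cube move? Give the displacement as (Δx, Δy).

(1.3, -0.3)

The blue cube started near (9.2, 1.7) and ended near (10.5, 1.4).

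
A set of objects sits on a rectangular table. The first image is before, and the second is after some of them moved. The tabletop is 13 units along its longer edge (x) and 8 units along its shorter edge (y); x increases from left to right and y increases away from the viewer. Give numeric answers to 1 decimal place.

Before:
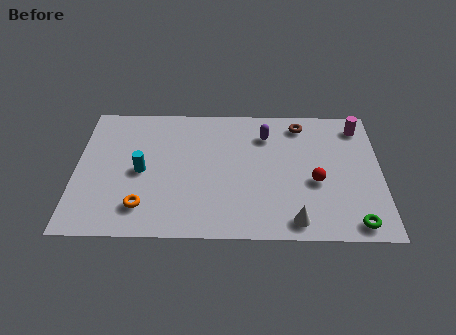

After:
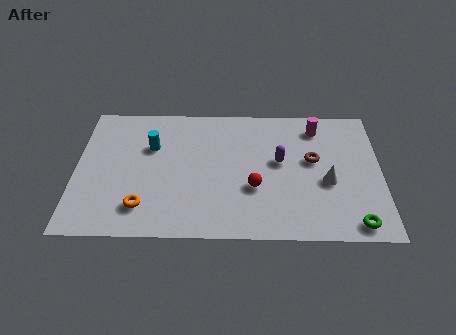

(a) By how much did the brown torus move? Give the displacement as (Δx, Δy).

(0.5, -2.2)

The brown torus started near (9.6, 6.8) and ended near (10.1, 4.6).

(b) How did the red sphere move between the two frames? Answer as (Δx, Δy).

(-2.6, -0.4)

The red sphere started near (10.2, 3.3) and ended near (7.6, 2.9).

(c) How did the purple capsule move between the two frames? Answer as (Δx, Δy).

(0.6, -1.6)

The purple capsule started near (8.1, 6.1) and ended near (8.7, 4.5).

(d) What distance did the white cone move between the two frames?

2.7

The white cone moved from about (9.3, 1.0) to (10.7, 3.3), a distance of √(1.4² + 2.3²) ≈ 2.7.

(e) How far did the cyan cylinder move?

1.6

From (2.8, 3.8) to (3.2, 5.3), the cyan cylinder covered √(0.4² + 1.5²) ≈ 1.6 units.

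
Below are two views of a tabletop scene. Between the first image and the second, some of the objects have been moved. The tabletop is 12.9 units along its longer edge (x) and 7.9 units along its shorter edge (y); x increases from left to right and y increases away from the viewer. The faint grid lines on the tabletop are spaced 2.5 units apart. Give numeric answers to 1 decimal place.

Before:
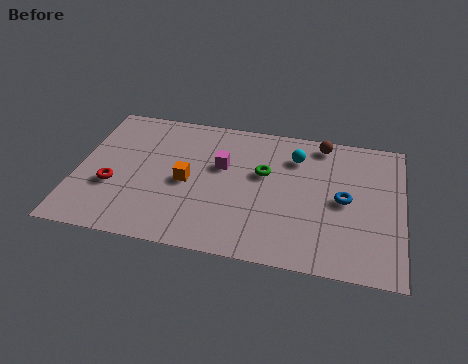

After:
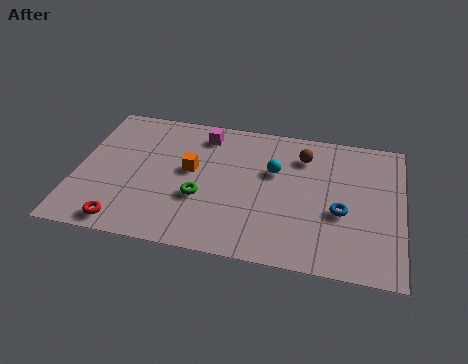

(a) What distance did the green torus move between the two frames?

3.1

From (7.4, 4.8) to (5.0, 2.9), the green torus covered √(2.4² + 1.9²) ≈ 3.1 units.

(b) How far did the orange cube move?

0.7

From (4.4, 3.7) to (4.5, 4.4), the orange cube covered √(0.1² + 0.7²) ≈ 0.7 units.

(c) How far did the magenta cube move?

1.9

The magenta cube moved from about (5.7, 4.9) to (4.9, 6.6), a distance of √(0.8² + 1.7²) ≈ 1.9.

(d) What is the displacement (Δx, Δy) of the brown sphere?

(-0.7, -0.9)

The brown sphere was at about (9.6, 7.0) and moved to about (8.9, 6.1).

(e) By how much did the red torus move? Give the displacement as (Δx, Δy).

(0.6, -2.0)

The red torus started near (1.5, 2.9) and ended near (2.1, 0.9).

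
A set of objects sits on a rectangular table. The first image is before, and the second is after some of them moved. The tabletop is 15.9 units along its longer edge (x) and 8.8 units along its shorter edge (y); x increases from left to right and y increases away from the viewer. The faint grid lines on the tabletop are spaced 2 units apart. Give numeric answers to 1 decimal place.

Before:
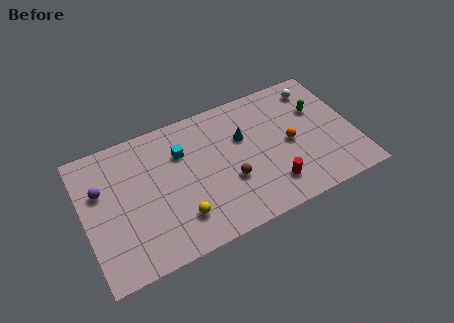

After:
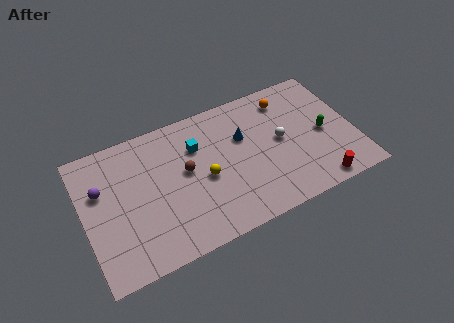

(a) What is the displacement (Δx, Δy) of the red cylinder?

(2.6, -1.0)

The red cylinder was at about (10.7, 1.9) and moved to about (13.3, 0.9).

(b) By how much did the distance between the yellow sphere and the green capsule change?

-2.4

They were about 9.5 units apart before and 7.1 after — 2.4 units closer together.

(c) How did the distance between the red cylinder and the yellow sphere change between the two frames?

+1.6

The distance was about 5.4 in the first image and 7.0 in the second, so they moved 1.6 units further apart.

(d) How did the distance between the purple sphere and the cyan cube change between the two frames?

+0.9

The distance was about 4.8 in the first image and 5.7 in the second, so they moved 0.9 units further apart.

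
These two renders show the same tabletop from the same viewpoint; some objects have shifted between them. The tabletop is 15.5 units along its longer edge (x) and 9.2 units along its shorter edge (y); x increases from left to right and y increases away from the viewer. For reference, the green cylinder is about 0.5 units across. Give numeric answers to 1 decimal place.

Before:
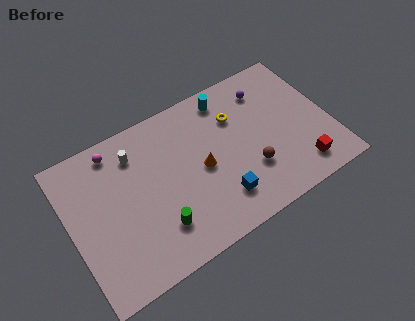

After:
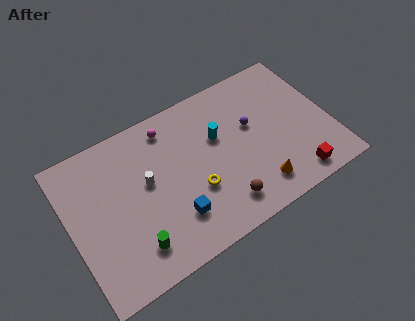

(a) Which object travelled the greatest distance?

the yellow torus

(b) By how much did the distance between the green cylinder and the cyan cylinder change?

-0.7

Before: roughly 7.6 units apart; after: 6.9. That's 0.7 units closer together.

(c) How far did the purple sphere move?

2.2

The purple sphere was near (12.2, 7.3) before and (11.0, 5.5) after, so it travelled √(1.2² + 1.8²) ≈ 2.2 units.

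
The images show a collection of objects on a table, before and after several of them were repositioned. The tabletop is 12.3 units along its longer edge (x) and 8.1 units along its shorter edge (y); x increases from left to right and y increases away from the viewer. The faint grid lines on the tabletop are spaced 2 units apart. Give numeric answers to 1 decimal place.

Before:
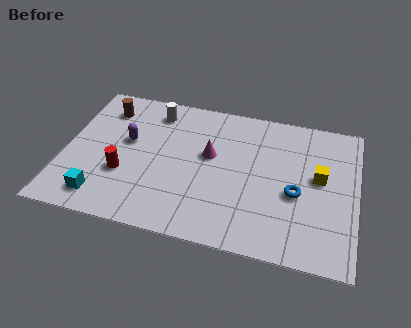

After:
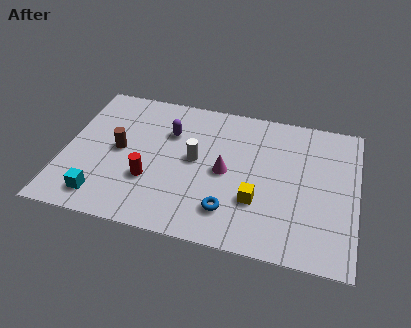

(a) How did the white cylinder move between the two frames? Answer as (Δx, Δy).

(1.9, -2.4)

From the two frames, the white cylinder sits at roughly (3.6, 6.7) before and (5.5, 4.3) after.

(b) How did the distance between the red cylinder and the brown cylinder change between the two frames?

-1.8

They were about 3.8 units apart before and 2.0 after — 1.8 units closer together.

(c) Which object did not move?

the cyan cube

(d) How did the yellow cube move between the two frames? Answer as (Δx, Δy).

(-2.5, -1.9)

From the two frames, the yellow cube sits at roughly (10.7, 4.5) before and (8.2, 2.6) after.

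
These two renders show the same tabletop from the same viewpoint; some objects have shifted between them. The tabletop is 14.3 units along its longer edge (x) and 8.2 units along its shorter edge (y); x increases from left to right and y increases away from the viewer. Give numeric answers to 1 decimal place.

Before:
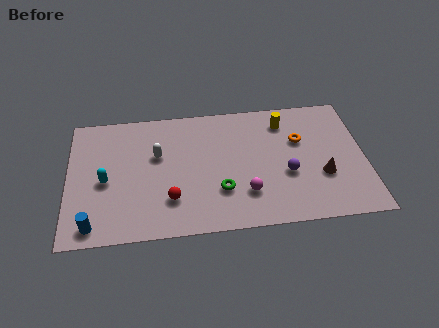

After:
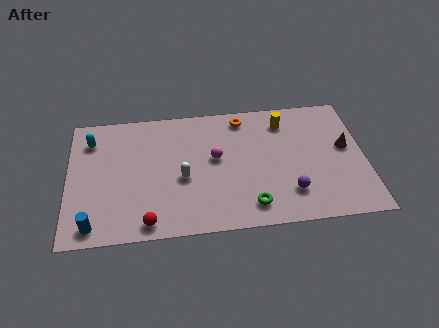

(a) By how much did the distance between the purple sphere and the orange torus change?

+3.3

Before: roughly 2.2 units apart; after: 5.5. That's 3.3 units further apart.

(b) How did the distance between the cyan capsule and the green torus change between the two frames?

+3.5

They were about 5.6 units apart before and 9.1 after — 3.5 units further apart.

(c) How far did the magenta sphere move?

2.8

The magenta sphere moved from about (8.5, 2.2) to (7.1, 4.6), a distance of √(1.4² + 2.4²) ≈ 2.8.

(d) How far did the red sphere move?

1.7

The red sphere was near (4.9, 2.2) before and (3.8, 0.9) after, so it travelled √(1.1² + 1.3²) ≈ 1.7 units.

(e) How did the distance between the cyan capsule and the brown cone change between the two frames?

+2.0

They were about 10.4 units apart before and 12.4 after — 2.0 units further apart.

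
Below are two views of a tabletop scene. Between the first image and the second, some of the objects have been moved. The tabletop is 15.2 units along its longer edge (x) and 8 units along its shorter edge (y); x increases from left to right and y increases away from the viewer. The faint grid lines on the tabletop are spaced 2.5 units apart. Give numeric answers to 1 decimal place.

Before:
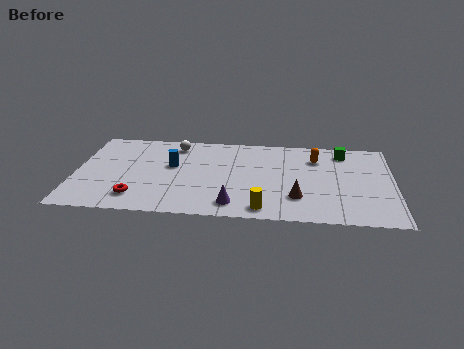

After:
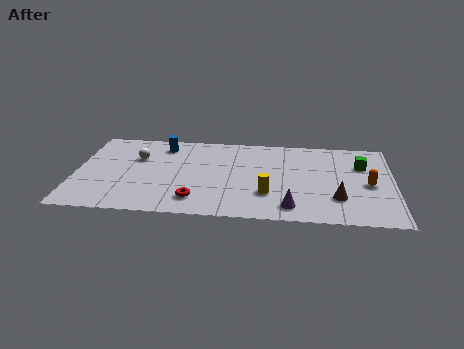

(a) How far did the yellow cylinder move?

1.4

From (9.0, 1.0) to (9.2, 2.4), the yellow cylinder covered √(0.2² + 1.4²) ≈ 1.4 units.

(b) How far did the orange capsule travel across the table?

3.4

The orange capsule moved from about (11.5, 6.0) to (14.0, 3.7), a distance of √(2.5² + 2.3²) ≈ 3.4.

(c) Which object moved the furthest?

the orange capsule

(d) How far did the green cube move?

1.5

The green cube was near (12.8, 6.7) before and (13.7, 5.5) after, so it travelled √(0.9² + 1.2²) ≈ 1.5 units.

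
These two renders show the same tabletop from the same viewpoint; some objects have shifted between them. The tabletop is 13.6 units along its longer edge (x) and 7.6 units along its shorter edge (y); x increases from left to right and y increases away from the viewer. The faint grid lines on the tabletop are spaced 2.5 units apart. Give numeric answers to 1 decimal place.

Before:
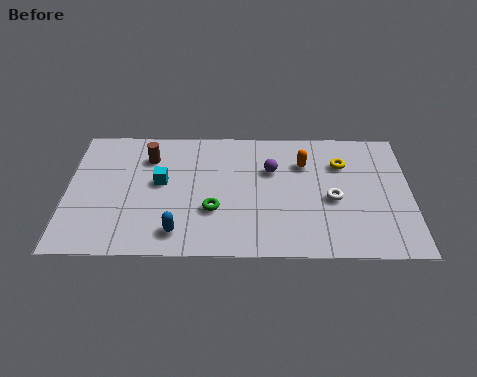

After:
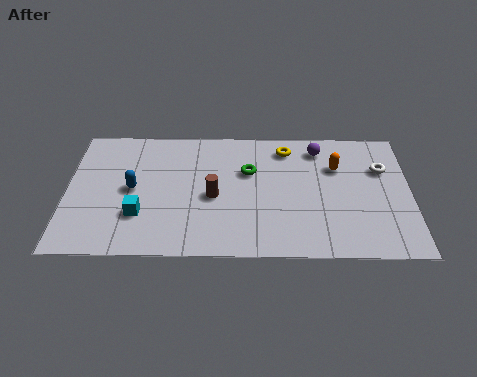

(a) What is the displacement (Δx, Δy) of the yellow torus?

(-2.2, 0.9)

The yellow torus started near (10.9, 5.4) and ended near (8.7, 6.3).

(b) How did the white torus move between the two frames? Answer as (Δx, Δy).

(2.0, 1.8)

The white torus was at about (10.5, 3.3) and moved to about (12.5, 5.1).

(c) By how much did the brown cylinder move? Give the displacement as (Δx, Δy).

(2.6, -2.3)

The brown cylinder started near (3.2, 5.7) and ended near (5.8, 3.4).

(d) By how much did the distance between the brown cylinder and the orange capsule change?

-1.0

The distance was about 6.2 in the first image and 5.2 in the second, so they moved 1.0 units closer together.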